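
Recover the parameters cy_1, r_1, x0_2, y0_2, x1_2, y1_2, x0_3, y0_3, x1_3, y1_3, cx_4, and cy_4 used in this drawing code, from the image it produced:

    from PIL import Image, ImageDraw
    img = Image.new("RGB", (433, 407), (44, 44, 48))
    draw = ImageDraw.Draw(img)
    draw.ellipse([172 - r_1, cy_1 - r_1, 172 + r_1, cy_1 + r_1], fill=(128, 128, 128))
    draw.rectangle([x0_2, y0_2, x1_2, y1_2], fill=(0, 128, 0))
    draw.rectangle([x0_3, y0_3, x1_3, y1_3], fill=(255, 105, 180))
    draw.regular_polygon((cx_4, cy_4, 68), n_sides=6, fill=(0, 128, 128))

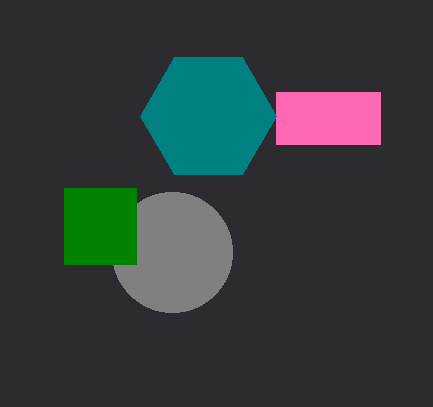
cy_1 = 252; r_1 = 60; x0_2 = 64; y0_2 = 188; x1_2 = 136; y1_2 = 264; x0_3 = 276; y0_3 = 92; x1_3 = 380; y1_3 = 144; cx_4 = 208; cy_4 = 116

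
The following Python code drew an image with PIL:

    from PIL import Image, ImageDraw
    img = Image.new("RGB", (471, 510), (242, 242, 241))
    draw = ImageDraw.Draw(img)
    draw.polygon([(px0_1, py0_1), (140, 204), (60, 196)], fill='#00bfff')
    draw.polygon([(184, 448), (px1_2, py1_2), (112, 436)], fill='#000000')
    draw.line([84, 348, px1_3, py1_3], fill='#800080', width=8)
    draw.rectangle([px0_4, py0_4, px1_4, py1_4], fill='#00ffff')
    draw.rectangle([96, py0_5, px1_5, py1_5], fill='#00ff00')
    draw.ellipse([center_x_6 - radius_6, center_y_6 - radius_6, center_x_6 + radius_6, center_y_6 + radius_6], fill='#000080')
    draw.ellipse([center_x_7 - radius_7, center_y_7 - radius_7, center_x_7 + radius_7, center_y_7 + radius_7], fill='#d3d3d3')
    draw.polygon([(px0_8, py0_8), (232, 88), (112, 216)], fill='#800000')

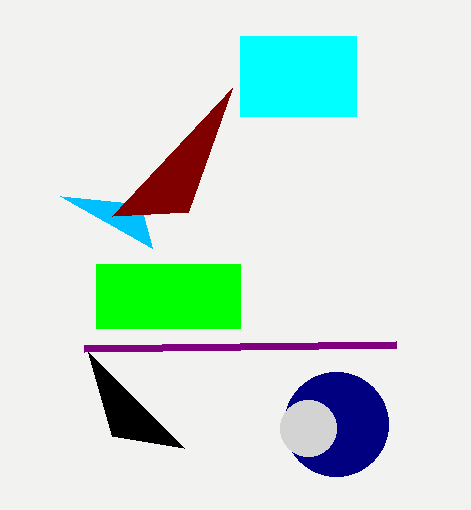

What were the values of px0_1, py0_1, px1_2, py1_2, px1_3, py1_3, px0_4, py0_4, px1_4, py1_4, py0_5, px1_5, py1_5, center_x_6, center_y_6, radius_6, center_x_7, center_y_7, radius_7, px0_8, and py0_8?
px0_1 = 152; py0_1 = 248; px1_2 = 88; py1_2 = 352; px1_3 = 396; py1_3 = 344; px0_4 = 240; py0_4 = 36; px1_4 = 356; py1_4 = 116; py0_5 = 264; px1_5 = 240; py1_5 = 328; center_x_6 = 336; center_y_6 = 424; radius_6 = 52; center_x_7 = 308; center_y_7 = 428; radius_7 = 28; px0_8 = 188; py0_8 = 212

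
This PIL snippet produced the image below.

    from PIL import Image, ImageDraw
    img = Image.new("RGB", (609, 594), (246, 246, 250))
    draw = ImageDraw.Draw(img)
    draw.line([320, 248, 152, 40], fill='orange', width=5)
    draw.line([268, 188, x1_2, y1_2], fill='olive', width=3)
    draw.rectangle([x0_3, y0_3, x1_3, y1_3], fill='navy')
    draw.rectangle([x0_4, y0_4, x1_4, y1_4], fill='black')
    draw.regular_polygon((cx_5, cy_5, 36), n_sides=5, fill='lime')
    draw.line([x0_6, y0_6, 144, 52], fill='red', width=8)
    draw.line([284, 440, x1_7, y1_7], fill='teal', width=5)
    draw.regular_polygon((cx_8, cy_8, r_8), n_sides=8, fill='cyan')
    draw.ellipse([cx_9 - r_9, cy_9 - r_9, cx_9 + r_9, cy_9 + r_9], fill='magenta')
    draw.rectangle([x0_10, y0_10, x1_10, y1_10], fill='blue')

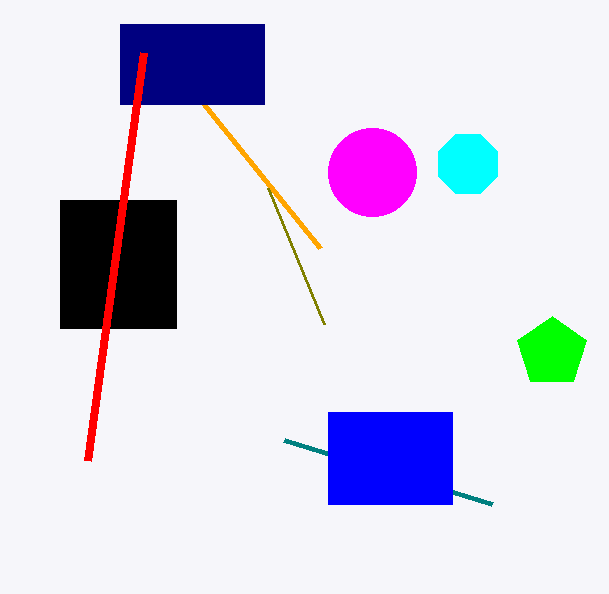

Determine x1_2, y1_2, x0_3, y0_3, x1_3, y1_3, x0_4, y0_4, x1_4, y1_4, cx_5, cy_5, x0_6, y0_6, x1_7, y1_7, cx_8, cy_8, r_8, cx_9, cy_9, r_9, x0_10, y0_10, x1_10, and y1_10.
x1_2 = 324, y1_2 = 324, x0_3 = 120, y0_3 = 24, x1_3 = 264, y1_3 = 104, x0_4 = 60, y0_4 = 200, x1_4 = 176, y1_4 = 328, cx_5 = 552, cy_5 = 352, x0_6 = 88, y0_6 = 460, x1_7 = 492, y1_7 = 504, cx_8 = 468, cy_8 = 164, r_8 = 32, cx_9 = 372, cy_9 = 172, r_9 = 44, x0_10 = 328, y0_10 = 412, x1_10 = 452, y1_10 = 504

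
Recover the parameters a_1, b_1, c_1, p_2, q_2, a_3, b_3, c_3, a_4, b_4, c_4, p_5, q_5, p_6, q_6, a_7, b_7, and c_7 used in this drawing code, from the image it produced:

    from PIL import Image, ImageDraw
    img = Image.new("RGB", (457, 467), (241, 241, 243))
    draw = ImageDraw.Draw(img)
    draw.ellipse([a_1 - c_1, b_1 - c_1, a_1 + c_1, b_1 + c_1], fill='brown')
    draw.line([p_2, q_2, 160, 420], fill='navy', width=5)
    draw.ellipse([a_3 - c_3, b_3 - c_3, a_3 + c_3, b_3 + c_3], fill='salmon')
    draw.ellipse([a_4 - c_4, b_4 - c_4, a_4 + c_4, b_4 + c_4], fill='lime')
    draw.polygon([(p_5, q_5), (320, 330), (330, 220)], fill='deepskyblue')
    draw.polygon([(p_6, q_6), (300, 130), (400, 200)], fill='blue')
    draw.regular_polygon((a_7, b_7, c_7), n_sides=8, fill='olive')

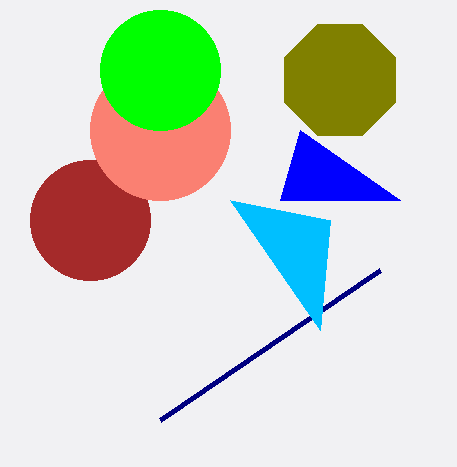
a_1 = 90, b_1 = 220, c_1 = 60, p_2 = 380, q_2 = 270, a_3 = 160, b_3 = 130, c_3 = 70, a_4 = 160, b_4 = 70, c_4 = 60, p_5 = 230, q_5 = 200, p_6 = 280, q_6 = 200, a_7 = 340, b_7 = 80, c_7 = 60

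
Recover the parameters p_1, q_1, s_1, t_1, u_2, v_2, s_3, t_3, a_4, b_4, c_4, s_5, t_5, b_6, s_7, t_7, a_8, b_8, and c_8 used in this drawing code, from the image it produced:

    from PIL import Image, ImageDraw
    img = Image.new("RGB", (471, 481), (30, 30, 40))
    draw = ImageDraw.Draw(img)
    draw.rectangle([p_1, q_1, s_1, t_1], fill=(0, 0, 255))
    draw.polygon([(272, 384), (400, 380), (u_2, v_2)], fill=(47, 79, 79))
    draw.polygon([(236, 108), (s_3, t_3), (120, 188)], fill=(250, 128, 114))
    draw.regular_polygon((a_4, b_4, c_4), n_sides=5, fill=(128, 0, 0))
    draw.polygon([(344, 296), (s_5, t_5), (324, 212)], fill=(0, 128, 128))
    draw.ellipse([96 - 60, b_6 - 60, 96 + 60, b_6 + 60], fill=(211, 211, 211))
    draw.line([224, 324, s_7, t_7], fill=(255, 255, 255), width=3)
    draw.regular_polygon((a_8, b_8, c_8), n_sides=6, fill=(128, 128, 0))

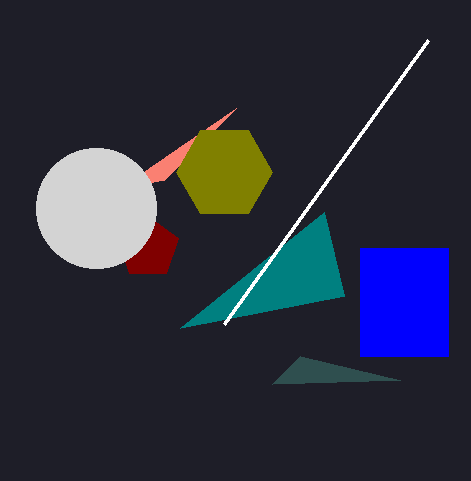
p_1 = 360, q_1 = 248, s_1 = 448, t_1 = 356, u_2 = 300, v_2 = 356, s_3 = 164, t_3 = 180, a_4 = 148, b_4 = 248, c_4 = 32, s_5 = 180, t_5 = 328, b_6 = 208, s_7 = 428, t_7 = 40, a_8 = 224, b_8 = 172, c_8 = 48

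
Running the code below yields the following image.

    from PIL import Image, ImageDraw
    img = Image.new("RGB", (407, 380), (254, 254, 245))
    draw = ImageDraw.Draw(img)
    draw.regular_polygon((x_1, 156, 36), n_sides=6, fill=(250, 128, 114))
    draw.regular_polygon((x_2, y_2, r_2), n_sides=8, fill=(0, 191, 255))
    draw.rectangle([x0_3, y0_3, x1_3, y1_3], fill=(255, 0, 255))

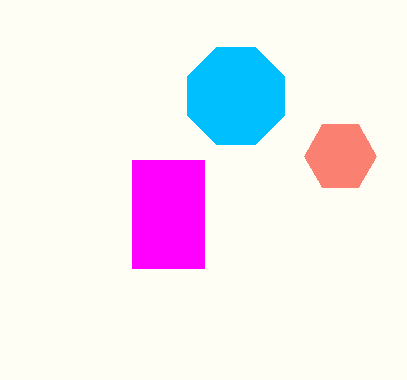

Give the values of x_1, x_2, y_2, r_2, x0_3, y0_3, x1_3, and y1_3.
x_1 = 340, x_2 = 236, y_2 = 96, r_2 = 52, x0_3 = 132, y0_3 = 160, x1_3 = 204, y1_3 = 268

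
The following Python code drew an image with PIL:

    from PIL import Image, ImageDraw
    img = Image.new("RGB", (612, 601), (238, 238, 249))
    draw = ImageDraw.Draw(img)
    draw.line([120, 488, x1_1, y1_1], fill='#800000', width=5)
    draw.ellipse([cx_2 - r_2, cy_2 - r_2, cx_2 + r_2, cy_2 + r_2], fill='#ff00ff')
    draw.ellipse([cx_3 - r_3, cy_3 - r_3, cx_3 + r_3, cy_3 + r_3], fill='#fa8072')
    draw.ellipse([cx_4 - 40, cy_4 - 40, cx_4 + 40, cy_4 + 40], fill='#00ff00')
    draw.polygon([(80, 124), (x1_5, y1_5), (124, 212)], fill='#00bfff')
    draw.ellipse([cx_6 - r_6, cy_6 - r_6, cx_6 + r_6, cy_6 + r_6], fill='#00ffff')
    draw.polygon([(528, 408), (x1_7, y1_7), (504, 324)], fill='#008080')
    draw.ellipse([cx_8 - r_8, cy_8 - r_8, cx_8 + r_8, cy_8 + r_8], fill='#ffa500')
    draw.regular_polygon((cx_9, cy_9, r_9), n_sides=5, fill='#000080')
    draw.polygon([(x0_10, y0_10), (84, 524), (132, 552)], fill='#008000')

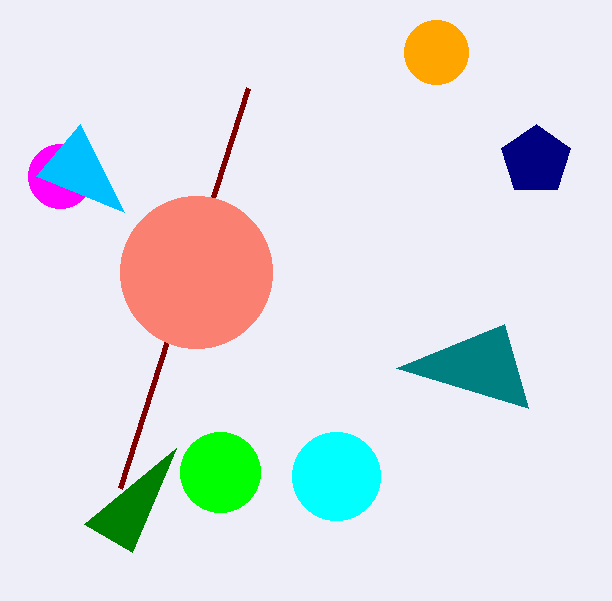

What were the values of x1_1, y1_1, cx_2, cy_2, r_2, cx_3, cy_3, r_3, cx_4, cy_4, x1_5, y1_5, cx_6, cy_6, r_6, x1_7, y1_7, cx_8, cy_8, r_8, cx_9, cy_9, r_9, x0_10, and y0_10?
x1_1 = 248
y1_1 = 88
cx_2 = 60
cy_2 = 176
r_2 = 32
cx_3 = 196
cy_3 = 272
r_3 = 76
cx_4 = 220
cy_4 = 472
x1_5 = 36
y1_5 = 176
cx_6 = 336
cy_6 = 476
r_6 = 44
x1_7 = 396
y1_7 = 368
cx_8 = 436
cy_8 = 52
r_8 = 32
cx_9 = 536
cy_9 = 160
r_9 = 36
x0_10 = 176
y0_10 = 448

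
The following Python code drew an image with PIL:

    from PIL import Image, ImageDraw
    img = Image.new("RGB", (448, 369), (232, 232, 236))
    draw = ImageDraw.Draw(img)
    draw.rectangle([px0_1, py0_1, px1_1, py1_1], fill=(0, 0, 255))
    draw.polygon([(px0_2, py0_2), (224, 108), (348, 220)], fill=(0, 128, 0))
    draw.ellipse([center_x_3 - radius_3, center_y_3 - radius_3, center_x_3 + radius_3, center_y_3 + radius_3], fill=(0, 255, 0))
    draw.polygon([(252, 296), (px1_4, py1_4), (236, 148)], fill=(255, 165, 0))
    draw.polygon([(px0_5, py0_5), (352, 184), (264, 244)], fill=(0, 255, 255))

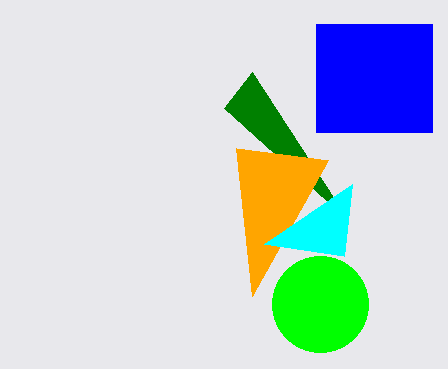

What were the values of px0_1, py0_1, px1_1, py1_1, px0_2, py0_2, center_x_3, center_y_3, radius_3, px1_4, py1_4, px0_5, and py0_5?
px0_1 = 316
py0_1 = 24
px1_1 = 432
py1_1 = 132
px0_2 = 252
py0_2 = 72
center_x_3 = 320
center_y_3 = 304
radius_3 = 48
px1_4 = 328
py1_4 = 160
px0_5 = 344
py0_5 = 256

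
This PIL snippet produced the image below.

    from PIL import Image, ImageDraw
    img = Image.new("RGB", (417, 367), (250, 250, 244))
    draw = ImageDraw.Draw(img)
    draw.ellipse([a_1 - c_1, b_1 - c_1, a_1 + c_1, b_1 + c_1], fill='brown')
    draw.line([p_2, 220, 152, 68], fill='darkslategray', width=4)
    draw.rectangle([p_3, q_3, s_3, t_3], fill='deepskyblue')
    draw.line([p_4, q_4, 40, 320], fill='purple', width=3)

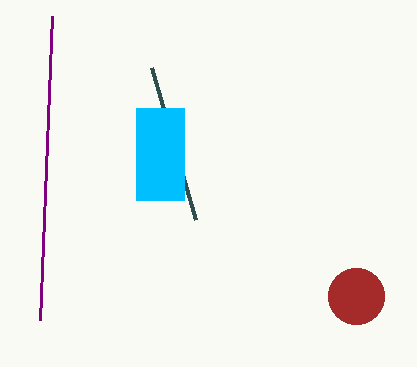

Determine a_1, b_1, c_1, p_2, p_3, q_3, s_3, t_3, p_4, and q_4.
a_1 = 356
b_1 = 296
c_1 = 28
p_2 = 196
p_3 = 136
q_3 = 108
s_3 = 184
t_3 = 200
p_4 = 52
q_4 = 16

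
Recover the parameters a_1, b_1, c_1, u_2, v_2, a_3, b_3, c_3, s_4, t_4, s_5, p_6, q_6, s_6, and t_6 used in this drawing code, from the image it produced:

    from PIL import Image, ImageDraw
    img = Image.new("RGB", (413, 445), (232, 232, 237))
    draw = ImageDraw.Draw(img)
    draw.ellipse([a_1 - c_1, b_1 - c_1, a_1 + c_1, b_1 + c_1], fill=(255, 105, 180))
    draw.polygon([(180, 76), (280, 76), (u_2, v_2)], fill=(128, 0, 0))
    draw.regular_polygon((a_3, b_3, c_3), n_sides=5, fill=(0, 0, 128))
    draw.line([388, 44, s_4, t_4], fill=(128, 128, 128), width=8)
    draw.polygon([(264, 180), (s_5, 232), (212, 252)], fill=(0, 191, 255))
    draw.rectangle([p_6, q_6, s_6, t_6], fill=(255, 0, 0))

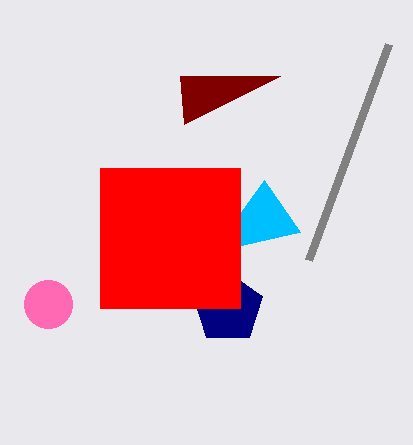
a_1 = 48; b_1 = 304; c_1 = 24; u_2 = 184; v_2 = 124; a_3 = 228; b_3 = 308; c_3 = 36; s_4 = 308; t_4 = 260; s_5 = 300; p_6 = 100; q_6 = 168; s_6 = 240; t_6 = 308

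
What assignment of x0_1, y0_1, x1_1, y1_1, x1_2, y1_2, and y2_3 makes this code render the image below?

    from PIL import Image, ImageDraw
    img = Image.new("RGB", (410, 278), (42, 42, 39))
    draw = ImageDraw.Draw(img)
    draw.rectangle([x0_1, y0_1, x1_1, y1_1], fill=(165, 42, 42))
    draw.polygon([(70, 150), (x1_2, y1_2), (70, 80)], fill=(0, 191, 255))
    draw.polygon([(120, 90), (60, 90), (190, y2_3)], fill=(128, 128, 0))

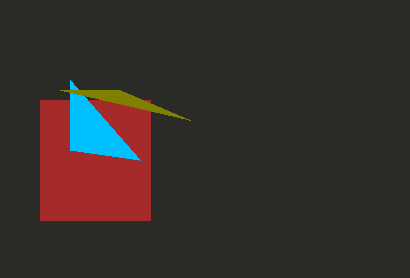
x0_1 = 40
y0_1 = 100
x1_1 = 150
y1_1 = 220
x1_2 = 140
y1_2 = 160
y2_3 = 120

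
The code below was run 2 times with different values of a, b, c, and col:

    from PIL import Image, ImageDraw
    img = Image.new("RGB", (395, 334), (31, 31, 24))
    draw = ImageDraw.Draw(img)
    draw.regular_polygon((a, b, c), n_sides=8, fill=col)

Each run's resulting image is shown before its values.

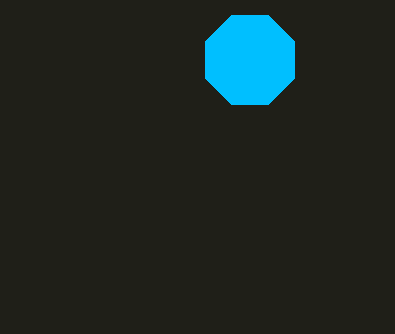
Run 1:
a = 250
b = 60
c = 48
col = 'deepskyblue'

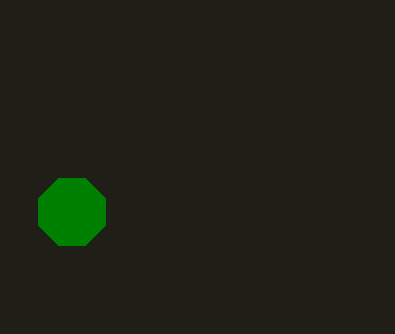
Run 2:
a = 72, b = 212, c = 36, col = 'green'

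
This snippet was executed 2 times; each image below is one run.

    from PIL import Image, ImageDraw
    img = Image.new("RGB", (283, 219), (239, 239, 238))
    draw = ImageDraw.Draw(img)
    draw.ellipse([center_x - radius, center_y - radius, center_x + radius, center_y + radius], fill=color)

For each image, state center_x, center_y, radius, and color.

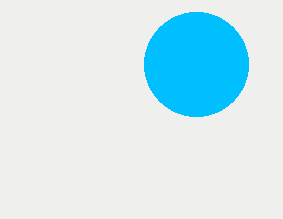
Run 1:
center_x = 196
center_y = 64
radius = 52
color = 'deepskyblue'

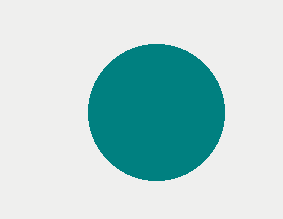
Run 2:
center_x = 156
center_y = 112
radius = 68
color = 'teal'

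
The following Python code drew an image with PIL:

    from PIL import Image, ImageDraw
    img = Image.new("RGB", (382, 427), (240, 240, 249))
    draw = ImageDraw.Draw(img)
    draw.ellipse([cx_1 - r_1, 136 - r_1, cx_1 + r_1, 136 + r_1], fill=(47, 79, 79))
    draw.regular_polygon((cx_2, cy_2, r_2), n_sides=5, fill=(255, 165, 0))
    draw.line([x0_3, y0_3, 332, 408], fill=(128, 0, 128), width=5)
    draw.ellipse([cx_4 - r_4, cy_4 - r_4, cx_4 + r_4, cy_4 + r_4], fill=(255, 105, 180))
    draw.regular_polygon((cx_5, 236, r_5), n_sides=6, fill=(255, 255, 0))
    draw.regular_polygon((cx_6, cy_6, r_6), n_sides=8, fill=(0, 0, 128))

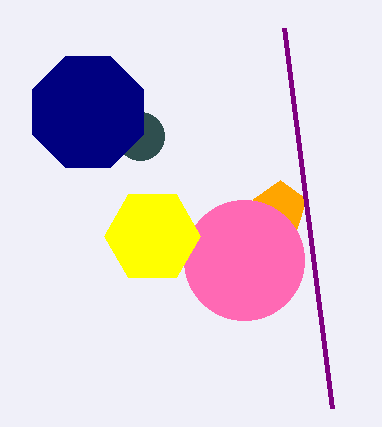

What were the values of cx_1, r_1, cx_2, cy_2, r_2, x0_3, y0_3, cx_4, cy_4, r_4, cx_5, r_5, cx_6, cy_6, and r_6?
cx_1 = 140
r_1 = 24
cx_2 = 280
cy_2 = 208
r_2 = 28
x0_3 = 284
y0_3 = 28
cx_4 = 244
cy_4 = 260
r_4 = 60
cx_5 = 152
r_5 = 48
cx_6 = 88
cy_6 = 112
r_6 = 60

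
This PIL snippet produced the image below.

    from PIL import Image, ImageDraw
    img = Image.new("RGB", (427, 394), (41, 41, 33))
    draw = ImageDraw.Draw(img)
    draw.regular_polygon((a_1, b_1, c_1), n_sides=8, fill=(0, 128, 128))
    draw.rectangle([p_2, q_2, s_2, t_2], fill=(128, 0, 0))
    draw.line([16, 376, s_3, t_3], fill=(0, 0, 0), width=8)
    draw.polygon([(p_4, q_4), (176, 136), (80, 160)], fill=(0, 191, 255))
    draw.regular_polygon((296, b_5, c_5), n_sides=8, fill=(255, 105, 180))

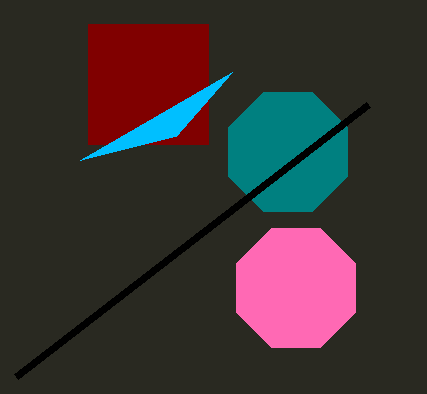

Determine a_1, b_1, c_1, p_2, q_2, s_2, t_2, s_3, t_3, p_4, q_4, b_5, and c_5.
a_1 = 288; b_1 = 152; c_1 = 64; p_2 = 88; q_2 = 24; s_2 = 208; t_2 = 144; s_3 = 368; t_3 = 104; p_4 = 232; q_4 = 72; b_5 = 288; c_5 = 64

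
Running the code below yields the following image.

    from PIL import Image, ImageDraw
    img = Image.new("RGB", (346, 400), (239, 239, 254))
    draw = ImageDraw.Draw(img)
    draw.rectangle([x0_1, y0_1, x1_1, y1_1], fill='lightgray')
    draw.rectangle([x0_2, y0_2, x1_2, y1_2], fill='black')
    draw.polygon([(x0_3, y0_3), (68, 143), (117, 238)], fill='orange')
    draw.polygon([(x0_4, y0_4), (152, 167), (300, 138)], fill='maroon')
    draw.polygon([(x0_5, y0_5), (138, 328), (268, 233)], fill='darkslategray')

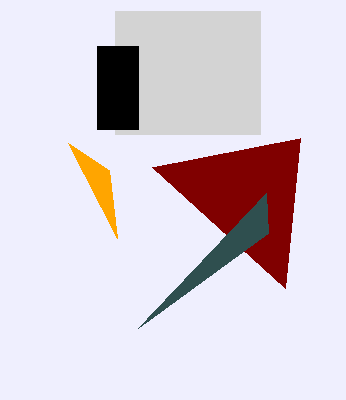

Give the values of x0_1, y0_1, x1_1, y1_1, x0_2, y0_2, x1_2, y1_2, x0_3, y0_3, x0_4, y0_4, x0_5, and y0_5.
x0_1 = 115
y0_1 = 11
x1_1 = 260
y1_1 = 134
x0_2 = 97
y0_2 = 46
x1_2 = 138
y1_2 = 129
x0_3 = 109
y0_3 = 170
x0_4 = 285
y0_4 = 288
x0_5 = 266
y0_5 = 193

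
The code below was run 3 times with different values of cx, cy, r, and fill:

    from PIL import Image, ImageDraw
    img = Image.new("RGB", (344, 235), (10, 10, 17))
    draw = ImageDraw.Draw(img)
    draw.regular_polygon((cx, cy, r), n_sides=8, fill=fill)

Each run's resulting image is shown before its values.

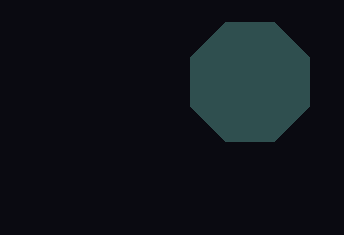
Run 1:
cx = 250
cy = 82
r = 64
fill = 'darkslategray'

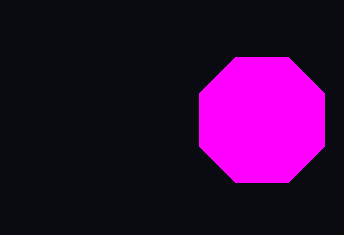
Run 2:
cx = 262, cy = 120, r = 68, fill = 'magenta'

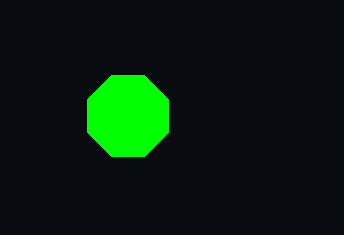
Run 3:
cx = 128, cy = 116, r = 44, fill = 'lime'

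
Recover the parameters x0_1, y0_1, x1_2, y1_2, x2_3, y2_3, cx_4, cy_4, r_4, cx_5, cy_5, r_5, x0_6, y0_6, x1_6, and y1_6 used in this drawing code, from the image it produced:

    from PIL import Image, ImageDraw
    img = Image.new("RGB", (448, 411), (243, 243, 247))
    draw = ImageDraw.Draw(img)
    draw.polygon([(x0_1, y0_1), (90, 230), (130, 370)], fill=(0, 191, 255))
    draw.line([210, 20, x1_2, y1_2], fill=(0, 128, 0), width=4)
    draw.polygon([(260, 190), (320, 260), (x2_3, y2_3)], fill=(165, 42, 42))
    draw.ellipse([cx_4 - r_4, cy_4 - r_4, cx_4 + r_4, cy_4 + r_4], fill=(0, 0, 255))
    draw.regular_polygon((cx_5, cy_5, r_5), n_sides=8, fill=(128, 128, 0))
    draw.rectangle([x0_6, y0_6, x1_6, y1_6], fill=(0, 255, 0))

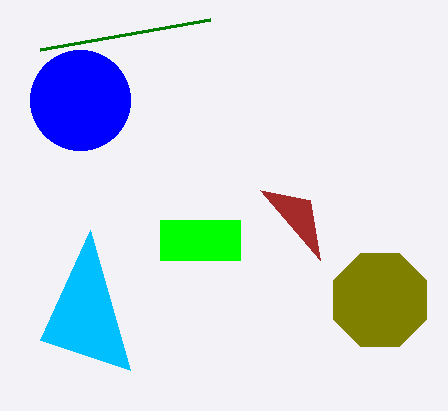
x0_1 = 40; y0_1 = 340; x1_2 = 40; y1_2 = 50; x2_3 = 310; y2_3 = 200; cx_4 = 80; cy_4 = 100; r_4 = 50; cx_5 = 380; cy_5 = 300; r_5 = 50; x0_6 = 160; y0_6 = 220; x1_6 = 240; y1_6 = 260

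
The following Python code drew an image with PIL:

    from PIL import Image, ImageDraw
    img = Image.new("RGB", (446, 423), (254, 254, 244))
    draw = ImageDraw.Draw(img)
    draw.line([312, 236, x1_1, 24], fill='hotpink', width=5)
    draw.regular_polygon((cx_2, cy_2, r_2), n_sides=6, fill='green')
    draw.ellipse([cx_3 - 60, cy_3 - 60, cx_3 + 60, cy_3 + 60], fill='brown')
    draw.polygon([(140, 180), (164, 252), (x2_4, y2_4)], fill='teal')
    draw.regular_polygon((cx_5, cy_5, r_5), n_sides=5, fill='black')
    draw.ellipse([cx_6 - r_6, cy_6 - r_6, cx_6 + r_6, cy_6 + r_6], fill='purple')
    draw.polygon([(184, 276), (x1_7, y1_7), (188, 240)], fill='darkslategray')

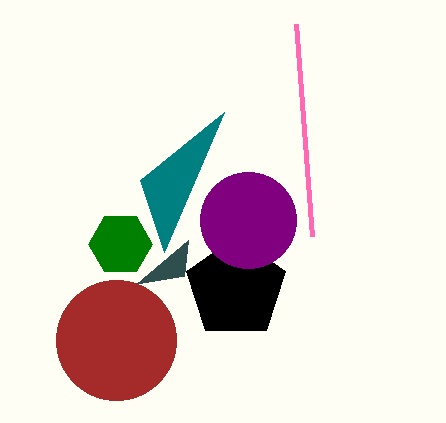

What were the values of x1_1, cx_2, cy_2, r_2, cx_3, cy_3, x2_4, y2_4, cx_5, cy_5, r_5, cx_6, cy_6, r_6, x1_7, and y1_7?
x1_1 = 296; cx_2 = 120; cy_2 = 244; r_2 = 32; cx_3 = 116; cy_3 = 340; x2_4 = 224; y2_4 = 112; cx_5 = 236; cy_5 = 288; r_5 = 52; cx_6 = 248; cy_6 = 220; r_6 = 48; x1_7 = 136; y1_7 = 284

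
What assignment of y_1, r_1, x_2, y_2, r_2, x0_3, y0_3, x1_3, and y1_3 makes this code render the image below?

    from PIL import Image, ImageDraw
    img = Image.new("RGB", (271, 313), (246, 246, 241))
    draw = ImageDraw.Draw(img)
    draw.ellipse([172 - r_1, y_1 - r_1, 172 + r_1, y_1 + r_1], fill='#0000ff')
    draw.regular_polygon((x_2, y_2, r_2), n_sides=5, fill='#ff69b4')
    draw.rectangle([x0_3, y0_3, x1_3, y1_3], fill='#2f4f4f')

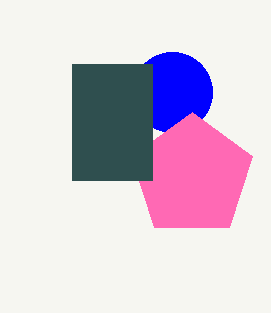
y_1 = 92
r_1 = 40
x_2 = 192
y_2 = 176
r_2 = 64
x0_3 = 72
y0_3 = 64
x1_3 = 152
y1_3 = 180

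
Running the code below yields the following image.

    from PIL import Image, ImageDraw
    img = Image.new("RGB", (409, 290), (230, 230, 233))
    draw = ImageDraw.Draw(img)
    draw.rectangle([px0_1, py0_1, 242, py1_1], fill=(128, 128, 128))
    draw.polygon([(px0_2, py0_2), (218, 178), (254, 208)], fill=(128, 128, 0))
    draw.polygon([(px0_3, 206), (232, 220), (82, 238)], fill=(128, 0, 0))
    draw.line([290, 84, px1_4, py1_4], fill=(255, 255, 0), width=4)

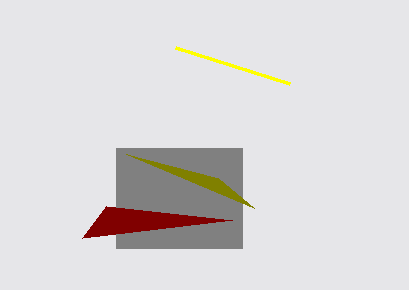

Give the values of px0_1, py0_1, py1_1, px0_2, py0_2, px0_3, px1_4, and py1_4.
px0_1 = 116; py0_1 = 148; py1_1 = 248; px0_2 = 126; py0_2 = 154; px0_3 = 106; px1_4 = 176; py1_4 = 48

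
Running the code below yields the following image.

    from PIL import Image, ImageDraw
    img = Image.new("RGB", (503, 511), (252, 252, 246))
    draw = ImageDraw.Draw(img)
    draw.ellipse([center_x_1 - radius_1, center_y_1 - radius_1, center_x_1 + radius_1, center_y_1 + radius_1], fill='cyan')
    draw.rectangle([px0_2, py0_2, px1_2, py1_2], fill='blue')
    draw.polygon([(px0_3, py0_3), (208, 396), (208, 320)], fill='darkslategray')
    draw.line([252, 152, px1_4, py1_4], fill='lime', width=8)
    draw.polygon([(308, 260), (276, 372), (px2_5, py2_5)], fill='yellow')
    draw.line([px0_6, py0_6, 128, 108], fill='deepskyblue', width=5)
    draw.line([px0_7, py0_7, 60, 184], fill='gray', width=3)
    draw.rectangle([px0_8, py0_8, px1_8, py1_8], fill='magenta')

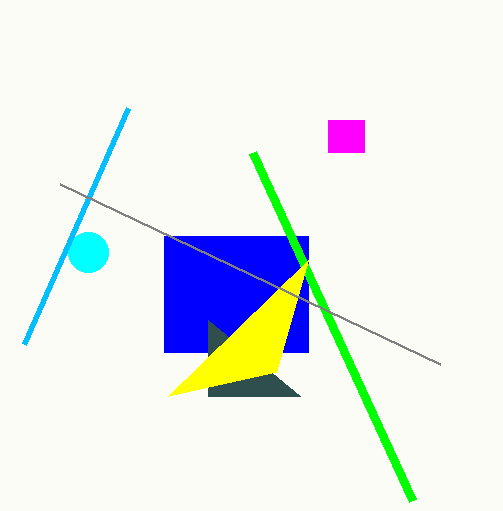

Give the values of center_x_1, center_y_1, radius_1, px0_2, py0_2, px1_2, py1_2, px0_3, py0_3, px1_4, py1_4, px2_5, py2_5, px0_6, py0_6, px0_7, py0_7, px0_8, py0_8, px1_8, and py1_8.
center_x_1 = 88
center_y_1 = 252
radius_1 = 20
px0_2 = 164
py0_2 = 236
px1_2 = 308
py1_2 = 352
px0_3 = 300
py0_3 = 396
px1_4 = 412
py1_4 = 500
px2_5 = 168
py2_5 = 396
px0_6 = 24
py0_6 = 344
px0_7 = 440
py0_7 = 364
px0_8 = 328
py0_8 = 120
px1_8 = 364
py1_8 = 152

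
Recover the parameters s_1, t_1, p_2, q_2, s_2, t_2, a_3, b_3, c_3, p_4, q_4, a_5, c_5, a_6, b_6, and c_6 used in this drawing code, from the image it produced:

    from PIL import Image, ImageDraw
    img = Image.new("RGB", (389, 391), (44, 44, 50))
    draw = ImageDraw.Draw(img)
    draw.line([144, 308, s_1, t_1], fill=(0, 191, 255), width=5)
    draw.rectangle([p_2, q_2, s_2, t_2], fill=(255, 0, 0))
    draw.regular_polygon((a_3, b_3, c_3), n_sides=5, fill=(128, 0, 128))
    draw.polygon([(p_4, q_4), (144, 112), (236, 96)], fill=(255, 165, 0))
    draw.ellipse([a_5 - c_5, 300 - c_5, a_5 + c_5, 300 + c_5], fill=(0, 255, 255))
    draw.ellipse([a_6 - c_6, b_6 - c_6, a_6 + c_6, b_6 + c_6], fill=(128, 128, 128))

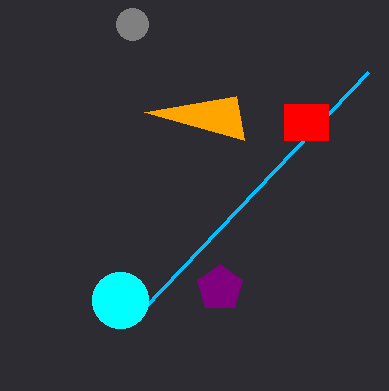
s_1 = 368; t_1 = 72; p_2 = 284; q_2 = 104; s_2 = 328; t_2 = 140; a_3 = 220; b_3 = 288; c_3 = 24; p_4 = 244; q_4 = 140; a_5 = 120; c_5 = 28; a_6 = 132; b_6 = 24; c_6 = 16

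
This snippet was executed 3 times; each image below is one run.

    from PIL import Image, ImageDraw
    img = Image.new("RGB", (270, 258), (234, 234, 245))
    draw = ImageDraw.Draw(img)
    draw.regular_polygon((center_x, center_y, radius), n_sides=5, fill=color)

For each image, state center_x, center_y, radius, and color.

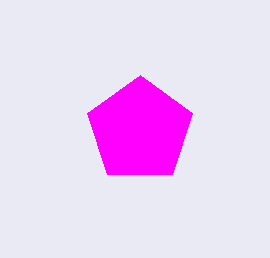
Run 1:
center_x = 140
center_y = 130
radius = 55
color = 'magenta'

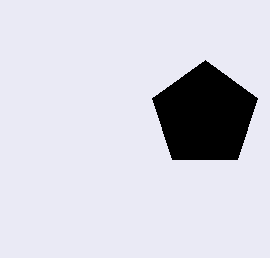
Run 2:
center_x = 205
center_y = 115
radius = 55
color = 'black'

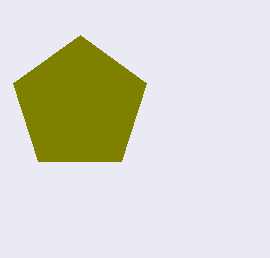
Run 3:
center_x = 80; center_y = 105; radius = 70; color = 'olive'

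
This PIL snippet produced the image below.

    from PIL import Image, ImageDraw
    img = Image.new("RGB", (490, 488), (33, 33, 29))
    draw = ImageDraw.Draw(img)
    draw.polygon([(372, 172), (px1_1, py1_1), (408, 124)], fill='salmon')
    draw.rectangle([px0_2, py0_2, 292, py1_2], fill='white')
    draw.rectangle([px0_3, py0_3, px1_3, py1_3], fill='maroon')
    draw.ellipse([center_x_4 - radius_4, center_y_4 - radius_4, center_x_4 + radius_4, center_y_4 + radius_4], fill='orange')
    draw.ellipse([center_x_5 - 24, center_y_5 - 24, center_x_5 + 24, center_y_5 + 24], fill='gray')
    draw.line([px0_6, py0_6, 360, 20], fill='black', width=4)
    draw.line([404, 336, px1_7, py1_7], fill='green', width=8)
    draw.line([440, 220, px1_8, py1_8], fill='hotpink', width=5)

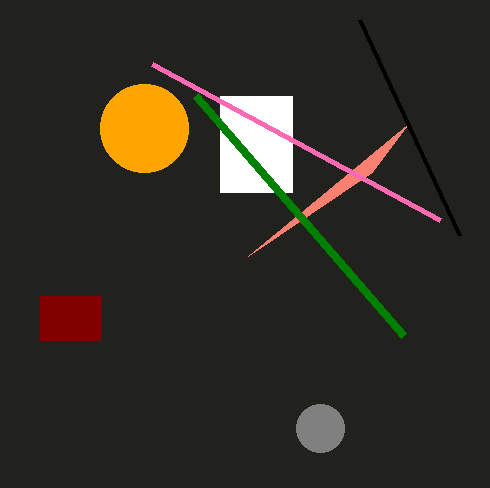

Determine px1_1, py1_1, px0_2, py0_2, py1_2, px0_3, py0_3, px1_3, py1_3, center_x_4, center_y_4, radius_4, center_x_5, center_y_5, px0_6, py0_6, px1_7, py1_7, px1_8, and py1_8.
px1_1 = 248, py1_1 = 256, px0_2 = 220, py0_2 = 96, py1_2 = 192, px0_3 = 40, py0_3 = 296, px1_3 = 100, py1_3 = 340, center_x_4 = 144, center_y_4 = 128, radius_4 = 44, center_x_5 = 320, center_y_5 = 428, px0_6 = 460, py0_6 = 236, px1_7 = 196, py1_7 = 96, px1_8 = 152, py1_8 = 64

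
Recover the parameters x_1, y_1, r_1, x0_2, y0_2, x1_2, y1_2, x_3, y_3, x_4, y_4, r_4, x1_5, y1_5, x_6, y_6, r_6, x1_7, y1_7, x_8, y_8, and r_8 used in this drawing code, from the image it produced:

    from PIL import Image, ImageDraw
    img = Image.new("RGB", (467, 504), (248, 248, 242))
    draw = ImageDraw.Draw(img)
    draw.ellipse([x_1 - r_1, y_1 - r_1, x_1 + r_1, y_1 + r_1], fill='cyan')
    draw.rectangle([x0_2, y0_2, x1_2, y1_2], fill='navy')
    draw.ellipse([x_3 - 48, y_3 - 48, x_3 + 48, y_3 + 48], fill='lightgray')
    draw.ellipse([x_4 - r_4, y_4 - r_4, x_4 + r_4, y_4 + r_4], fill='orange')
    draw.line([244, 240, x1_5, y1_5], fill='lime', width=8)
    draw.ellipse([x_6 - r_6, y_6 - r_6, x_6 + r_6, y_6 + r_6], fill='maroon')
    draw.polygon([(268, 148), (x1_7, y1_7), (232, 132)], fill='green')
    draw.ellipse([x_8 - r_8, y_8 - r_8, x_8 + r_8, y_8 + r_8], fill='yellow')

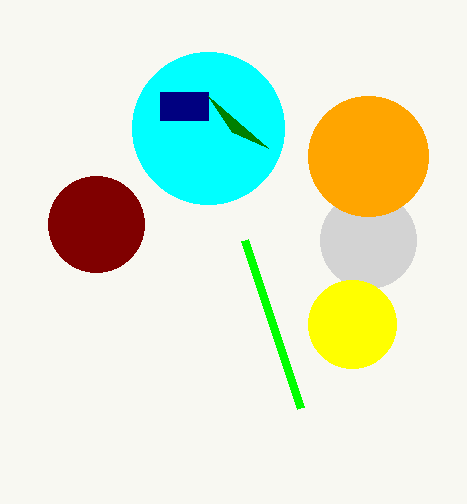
x_1 = 208; y_1 = 128; r_1 = 76; x0_2 = 160; y0_2 = 92; x1_2 = 208; y1_2 = 120; x_3 = 368; y_3 = 240; x_4 = 368; y_4 = 156; r_4 = 60; x1_5 = 300; y1_5 = 408; x_6 = 96; y_6 = 224; r_6 = 48; x1_7 = 208; y1_7 = 96; x_8 = 352; y_8 = 324; r_8 = 44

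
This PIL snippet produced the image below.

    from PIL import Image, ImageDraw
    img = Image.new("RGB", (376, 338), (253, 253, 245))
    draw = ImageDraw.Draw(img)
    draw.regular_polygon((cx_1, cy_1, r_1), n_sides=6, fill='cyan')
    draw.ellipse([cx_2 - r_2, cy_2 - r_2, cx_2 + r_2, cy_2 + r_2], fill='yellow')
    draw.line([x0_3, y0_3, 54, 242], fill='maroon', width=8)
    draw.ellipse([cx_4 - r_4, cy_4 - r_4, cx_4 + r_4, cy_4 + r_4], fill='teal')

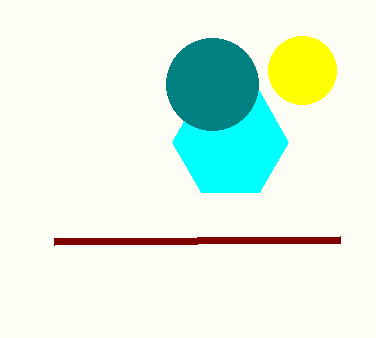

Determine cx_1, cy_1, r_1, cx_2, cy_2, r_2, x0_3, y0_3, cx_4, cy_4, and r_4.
cx_1 = 230; cy_1 = 142; r_1 = 58; cx_2 = 302; cy_2 = 70; r_2 = 34; x0_3 = 340; y0_3 = 240; cx_4 = 212; cy_4 = 84; r_4 = 46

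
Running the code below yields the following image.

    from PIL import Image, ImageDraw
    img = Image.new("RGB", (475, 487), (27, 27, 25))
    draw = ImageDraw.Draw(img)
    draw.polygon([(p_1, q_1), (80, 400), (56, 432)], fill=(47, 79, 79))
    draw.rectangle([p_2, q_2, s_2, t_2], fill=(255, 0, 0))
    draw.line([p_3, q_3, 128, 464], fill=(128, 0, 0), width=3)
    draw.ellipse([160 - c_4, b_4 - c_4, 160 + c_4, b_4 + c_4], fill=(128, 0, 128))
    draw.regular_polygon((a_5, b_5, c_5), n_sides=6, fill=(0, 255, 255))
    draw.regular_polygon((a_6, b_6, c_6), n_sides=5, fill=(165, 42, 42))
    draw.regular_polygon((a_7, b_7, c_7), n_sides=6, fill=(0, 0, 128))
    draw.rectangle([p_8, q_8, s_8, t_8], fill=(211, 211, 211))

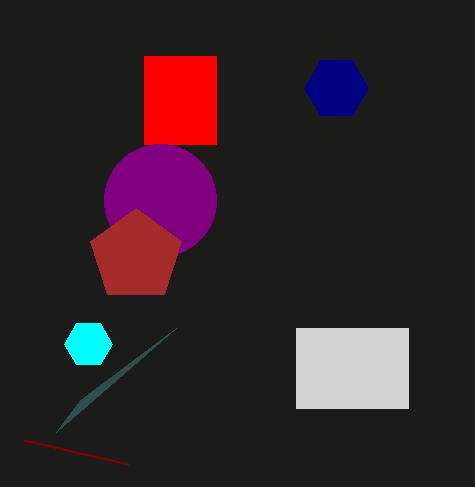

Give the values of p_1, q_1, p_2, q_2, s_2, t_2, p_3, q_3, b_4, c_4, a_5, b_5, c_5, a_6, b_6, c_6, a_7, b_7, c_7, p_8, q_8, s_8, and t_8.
p_1 = 176
q_1 = 328
p_2 = 144
q_2 = 56
s_2 = 216
t_2 = 144
p_3 = 24
q_3 = 440
b_4 = 200
c_4 = 56
a_5 = 88
b_5 = 344
c_5 = 24
a_6 = 136
b_6 = 256
c_6 = 48
a_7 = 336
b_7 = 88
c_7 = 32
p_8 = 296
q_8 = 328
s_8 = 408
t_8 = 408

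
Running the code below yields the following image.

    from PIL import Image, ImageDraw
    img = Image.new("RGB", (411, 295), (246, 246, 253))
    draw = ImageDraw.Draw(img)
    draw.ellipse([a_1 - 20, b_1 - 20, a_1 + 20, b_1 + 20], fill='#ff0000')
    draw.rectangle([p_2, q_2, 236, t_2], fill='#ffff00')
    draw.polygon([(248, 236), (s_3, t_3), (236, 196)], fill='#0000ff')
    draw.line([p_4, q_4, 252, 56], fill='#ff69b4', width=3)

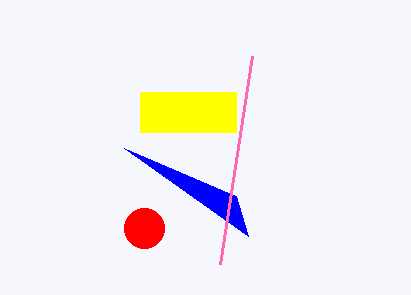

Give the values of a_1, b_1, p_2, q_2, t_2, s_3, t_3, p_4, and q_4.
a_1 = 144, b_1 = 228, p_2 = 140, q_2 = 92, t_2 = 132, s_3 = 124, t_3 = 148, p_4 = 220, q_4 = 264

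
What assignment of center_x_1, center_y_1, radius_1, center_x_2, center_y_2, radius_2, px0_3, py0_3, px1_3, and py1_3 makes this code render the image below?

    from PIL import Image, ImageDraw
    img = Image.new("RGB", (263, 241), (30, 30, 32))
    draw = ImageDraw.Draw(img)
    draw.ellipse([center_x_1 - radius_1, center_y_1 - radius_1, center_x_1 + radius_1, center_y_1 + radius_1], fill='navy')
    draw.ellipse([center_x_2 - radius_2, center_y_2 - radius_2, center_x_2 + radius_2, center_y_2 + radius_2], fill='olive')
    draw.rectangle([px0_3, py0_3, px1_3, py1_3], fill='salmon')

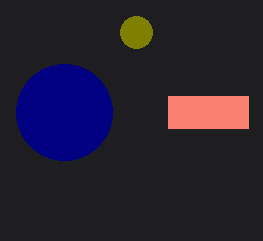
center_x_1 = 64
center_y_1 = 112
radius_1 = 48
center_x_2 = 136
center_y_2 = 32
radius_2 = 16
px0_3 = 168
py0_3 = 96
px1_3 = 248
py1_3 = 128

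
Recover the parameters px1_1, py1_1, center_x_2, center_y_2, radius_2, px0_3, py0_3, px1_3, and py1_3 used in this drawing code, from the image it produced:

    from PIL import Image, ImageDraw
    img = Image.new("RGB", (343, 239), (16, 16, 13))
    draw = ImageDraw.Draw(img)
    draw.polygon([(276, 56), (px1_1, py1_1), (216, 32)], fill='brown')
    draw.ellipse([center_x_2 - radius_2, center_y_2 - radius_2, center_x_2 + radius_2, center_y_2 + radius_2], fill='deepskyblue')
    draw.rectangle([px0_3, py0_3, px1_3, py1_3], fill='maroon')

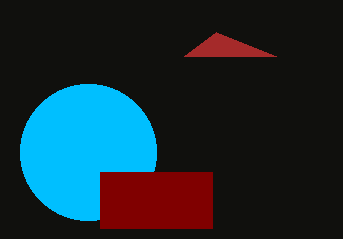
px1_1 = 184
py1_1 = 56
center_x_2 = 88
center_y_2 = 152
radius_2 = 68
px0_3 = 100
py0_3 = 172
px1_3 = 212
py1_3 = 228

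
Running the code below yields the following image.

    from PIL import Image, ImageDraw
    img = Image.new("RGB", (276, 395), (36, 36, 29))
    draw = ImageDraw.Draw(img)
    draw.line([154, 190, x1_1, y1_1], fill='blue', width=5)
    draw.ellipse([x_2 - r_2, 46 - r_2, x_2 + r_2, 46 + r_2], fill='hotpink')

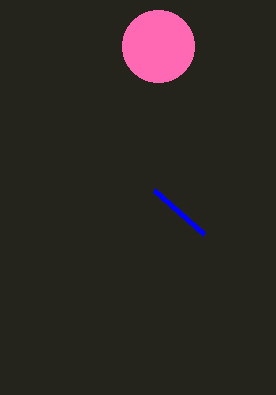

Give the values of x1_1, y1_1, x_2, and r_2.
x1_1 = 204, y1_1 = 234, x_2 = 158, r_2 = 36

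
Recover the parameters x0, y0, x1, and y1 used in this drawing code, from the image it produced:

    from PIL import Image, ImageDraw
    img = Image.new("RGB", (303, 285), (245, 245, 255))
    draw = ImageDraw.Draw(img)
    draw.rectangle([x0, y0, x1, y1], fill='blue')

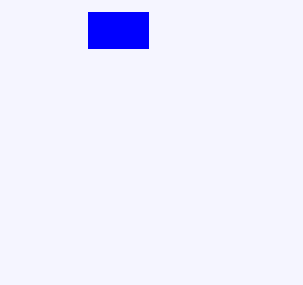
x0 = 88, y0 = 12, x1 = 148, y1 = 48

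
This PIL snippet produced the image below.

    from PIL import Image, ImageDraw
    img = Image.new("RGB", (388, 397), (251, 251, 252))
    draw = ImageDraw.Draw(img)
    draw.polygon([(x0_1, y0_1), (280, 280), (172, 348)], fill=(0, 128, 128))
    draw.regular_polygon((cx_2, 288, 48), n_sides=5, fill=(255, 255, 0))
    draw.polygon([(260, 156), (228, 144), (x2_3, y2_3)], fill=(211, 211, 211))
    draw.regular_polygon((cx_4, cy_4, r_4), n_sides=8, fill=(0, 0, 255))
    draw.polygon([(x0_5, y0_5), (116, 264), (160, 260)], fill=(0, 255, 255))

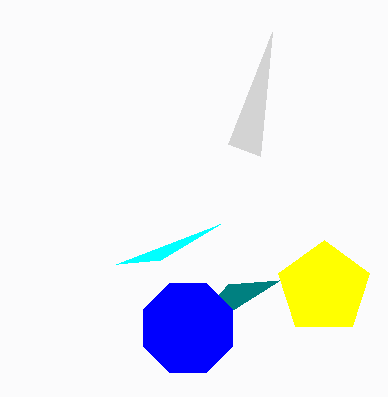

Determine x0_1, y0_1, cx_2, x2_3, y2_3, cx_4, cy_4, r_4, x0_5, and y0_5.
x0_1 = 228; y0_1 = 284; cx_2 = 324; x2_3 = 272; y2_3 = 32; cx_4 = 188; cy_4 = 328; r_4 = 48; x0_5 = 220; y0_5 = 224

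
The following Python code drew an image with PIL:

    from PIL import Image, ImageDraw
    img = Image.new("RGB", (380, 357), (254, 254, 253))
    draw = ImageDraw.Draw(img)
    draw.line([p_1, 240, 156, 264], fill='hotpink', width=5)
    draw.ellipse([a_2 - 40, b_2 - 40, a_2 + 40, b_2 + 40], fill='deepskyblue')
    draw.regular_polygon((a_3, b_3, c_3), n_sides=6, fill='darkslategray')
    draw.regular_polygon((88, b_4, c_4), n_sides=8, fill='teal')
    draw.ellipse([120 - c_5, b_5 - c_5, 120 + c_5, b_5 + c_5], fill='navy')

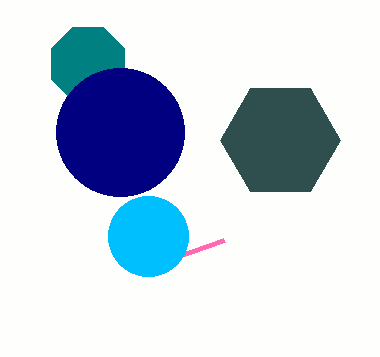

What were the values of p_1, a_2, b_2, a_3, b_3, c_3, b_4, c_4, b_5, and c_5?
p_1 = 224; a_2 = 148; b_2 = 236; a_3 = 280; b_3 = 140; c_3 = 60; b_4 = 64; c_4 = 40; b_5 = 132; c_5 = 64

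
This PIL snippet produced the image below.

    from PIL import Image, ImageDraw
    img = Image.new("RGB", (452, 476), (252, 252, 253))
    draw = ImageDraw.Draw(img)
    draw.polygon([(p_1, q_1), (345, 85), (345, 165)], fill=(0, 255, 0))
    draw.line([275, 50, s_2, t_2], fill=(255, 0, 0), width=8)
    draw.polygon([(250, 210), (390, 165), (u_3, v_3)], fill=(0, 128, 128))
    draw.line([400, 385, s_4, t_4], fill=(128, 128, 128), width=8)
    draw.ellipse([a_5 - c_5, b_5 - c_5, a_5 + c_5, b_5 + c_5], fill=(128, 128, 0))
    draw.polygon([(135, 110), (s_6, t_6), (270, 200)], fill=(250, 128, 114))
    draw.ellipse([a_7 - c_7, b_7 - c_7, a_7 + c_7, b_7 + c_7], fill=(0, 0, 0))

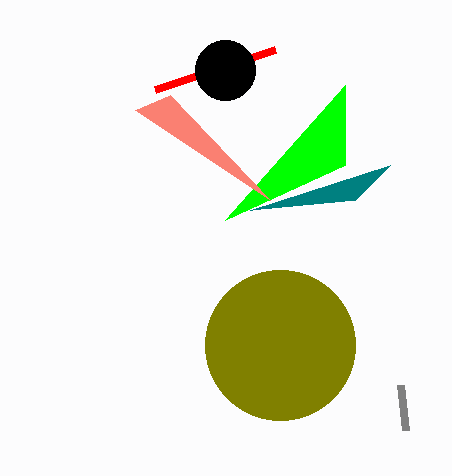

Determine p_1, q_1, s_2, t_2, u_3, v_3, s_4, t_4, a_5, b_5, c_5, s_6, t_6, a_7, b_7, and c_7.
p_1 = 225
q_1 = 220
s_2 = 155
t_2 = 90
u_3 = 355
v_3 = 200
s_4 = 405
t_4 = 430
a_5 = 280
b_5 = 345
c_5 = 75
s_6 = 170
t_6 = 95
a_7 = 225
b_7 = 70
c_7 = 30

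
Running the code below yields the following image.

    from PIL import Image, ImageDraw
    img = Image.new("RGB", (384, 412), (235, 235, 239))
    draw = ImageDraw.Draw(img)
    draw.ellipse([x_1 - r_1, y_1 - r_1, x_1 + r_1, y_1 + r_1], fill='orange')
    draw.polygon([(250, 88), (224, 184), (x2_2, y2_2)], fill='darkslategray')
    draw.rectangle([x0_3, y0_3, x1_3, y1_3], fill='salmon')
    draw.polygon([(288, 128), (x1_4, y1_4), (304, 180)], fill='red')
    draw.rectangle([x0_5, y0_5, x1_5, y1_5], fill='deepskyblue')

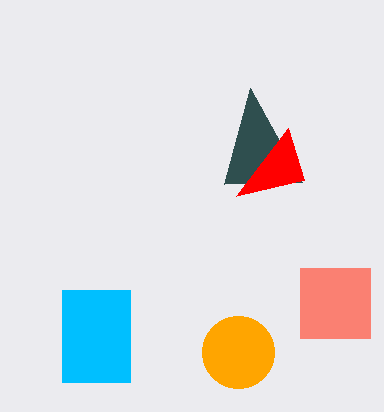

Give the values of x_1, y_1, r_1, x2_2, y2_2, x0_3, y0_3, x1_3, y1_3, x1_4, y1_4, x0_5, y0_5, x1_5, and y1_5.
x_1 = 238
y_1 = 352
r_1 = 36
x2_2 = 302
y2_2 = 182
x0_3 = 300
y0_3 = 268
x1_3 = 370
y1_3 = 338
x1_4 = 236
y1_4 = 196
x0_5 = 62
y0_5 = 290
x1_5 = 130
y1_5 = 382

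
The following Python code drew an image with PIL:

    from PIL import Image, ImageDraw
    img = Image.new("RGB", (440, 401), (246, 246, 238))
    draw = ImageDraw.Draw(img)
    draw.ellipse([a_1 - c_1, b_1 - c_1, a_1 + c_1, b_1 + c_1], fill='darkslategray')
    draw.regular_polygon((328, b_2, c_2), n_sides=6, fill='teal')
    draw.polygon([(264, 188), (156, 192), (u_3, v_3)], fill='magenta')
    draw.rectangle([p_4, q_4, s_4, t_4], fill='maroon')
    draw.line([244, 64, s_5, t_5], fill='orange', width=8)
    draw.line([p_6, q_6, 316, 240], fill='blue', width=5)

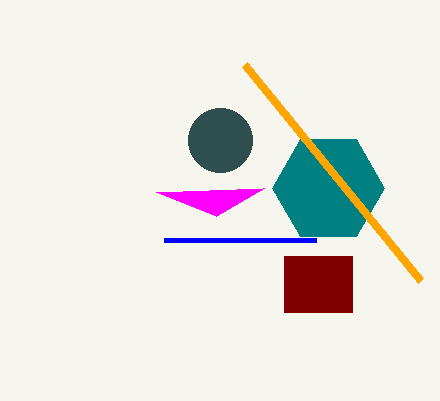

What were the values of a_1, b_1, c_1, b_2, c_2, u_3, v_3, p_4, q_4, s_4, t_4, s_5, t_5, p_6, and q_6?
a_1 = 220
b_1 = 140
c_1 = 32
b_2 = 188
c_2 = 56
u_3 = 216
v_3 = 216
p_4 = 284
q_4 = 256
s_4 = 352
t_4 = 312
s_5 = 420
t_5 = 280
p_6 = 164
q_6 = 240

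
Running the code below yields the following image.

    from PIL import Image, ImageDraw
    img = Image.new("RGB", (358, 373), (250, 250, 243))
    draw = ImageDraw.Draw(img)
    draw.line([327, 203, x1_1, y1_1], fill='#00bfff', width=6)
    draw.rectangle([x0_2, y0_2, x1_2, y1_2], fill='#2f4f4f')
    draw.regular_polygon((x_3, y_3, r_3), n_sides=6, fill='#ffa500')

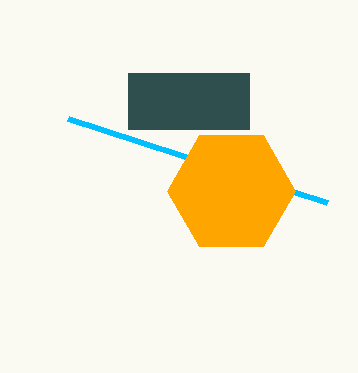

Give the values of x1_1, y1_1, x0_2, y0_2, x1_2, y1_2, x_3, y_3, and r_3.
x1_1 = 68; y1_1 = 119; x0_2 = 128; y0_2 = 73; x1_2 = 249; y1_2 = 129; x_3 = 231; y_3 = 191; r_3 = 64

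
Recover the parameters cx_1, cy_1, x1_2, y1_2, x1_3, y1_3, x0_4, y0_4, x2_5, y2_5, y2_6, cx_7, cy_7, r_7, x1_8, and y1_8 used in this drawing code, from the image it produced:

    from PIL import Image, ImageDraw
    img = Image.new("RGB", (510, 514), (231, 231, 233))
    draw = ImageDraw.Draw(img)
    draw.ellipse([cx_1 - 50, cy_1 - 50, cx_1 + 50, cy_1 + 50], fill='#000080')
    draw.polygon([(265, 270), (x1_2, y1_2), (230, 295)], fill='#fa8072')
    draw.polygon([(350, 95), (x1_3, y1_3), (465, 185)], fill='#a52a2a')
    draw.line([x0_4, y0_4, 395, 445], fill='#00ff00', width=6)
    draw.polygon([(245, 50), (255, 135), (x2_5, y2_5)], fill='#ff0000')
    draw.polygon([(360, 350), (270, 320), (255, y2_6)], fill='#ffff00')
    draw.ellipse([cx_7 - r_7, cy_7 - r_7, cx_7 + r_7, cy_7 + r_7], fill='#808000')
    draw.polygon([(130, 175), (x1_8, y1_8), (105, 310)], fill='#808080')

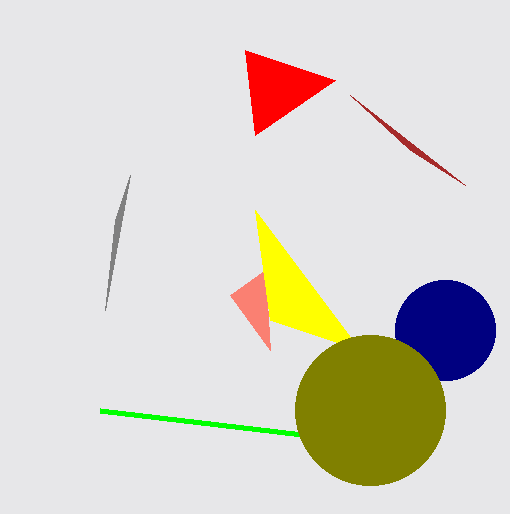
cx_1 = 445; cy_1 = 330; x1_2 = 270; y1_2 = 350; x1_3 = 410; y1_3 = 150; x0_4 = 100; y0_4 = 410; x2_5 = 335; y2_5 = 80; y2_6 = 210; cx_7 = 370; cy_7 = 410; r_7 = 75; x1_8 = 115; y1_8 = 220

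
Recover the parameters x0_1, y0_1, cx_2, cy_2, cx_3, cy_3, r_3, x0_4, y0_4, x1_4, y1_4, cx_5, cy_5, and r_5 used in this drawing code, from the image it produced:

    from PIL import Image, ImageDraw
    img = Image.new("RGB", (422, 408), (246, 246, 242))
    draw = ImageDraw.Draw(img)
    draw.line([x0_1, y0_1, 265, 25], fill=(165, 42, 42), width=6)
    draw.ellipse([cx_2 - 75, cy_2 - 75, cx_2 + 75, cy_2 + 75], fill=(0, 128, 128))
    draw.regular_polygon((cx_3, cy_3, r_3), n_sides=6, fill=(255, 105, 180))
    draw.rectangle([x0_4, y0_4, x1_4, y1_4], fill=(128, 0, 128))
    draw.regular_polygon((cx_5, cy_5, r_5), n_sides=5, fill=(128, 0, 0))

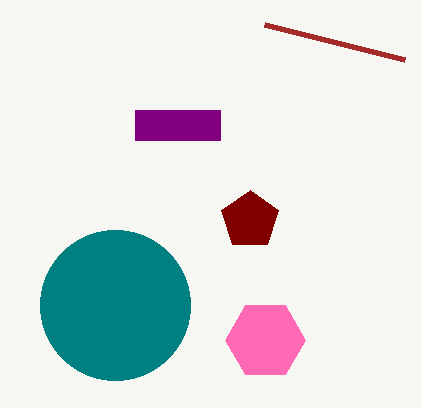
x0_1 = 405
y0_1 = 60
cx_2 = 115
cy_2 = 305
cx_3 = 265
cy_3 = 340
r_3 = 40
x0_4 = 135
y0_4 = 110
x1_4 = 220
y1_4 = 140
cx_5 = 250
cy_5 = 220
r_5 = 30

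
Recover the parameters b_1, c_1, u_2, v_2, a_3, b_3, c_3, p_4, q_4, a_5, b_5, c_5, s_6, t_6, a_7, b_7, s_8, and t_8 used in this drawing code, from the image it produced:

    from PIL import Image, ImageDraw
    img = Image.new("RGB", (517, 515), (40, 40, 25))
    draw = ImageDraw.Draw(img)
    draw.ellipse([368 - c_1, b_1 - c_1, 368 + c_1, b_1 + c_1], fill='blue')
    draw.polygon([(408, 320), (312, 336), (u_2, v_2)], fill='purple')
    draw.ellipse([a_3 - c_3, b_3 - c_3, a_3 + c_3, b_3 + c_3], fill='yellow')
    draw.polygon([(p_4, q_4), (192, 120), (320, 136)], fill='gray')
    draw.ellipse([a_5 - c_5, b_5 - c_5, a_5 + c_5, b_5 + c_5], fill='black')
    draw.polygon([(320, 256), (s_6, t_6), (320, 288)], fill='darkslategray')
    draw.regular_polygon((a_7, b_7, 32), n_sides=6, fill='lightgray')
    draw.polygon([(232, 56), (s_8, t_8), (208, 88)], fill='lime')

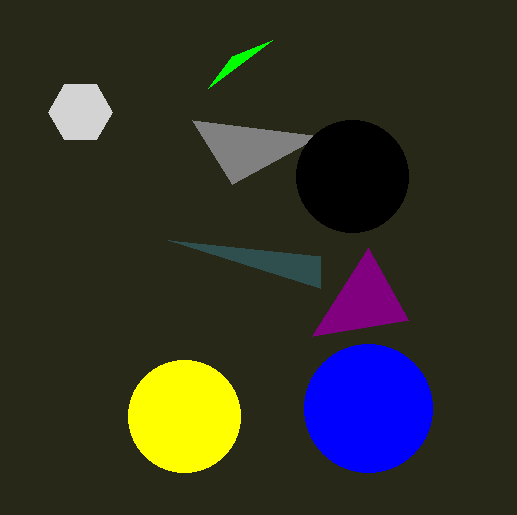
b_1 = 408
c_1 = 64
u_2 = 368
v_2 = 248
a_3 = 184
b_3 = 416
c_3 = 56
p_4 = 232
q_4 = 184
a_5 = 352
b_5 = 176
c_5 = 56
s_6 = 168
t_6 = 240
a_7 = 80
b_7 = 112
s_8 = 272
t_8 = 40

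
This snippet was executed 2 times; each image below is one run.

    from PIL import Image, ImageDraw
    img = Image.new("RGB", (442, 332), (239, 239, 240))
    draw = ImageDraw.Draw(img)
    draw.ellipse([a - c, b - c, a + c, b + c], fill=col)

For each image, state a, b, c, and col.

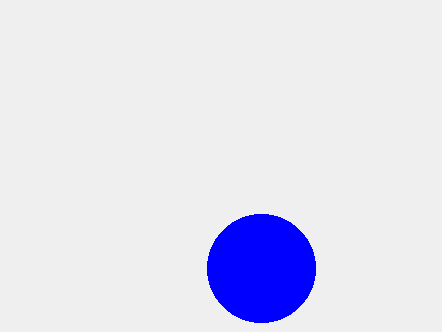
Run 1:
a = 261; b = 268; c = 54; col = 'blue'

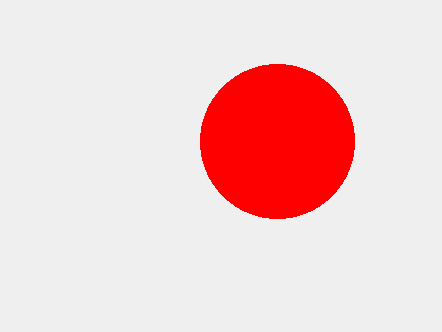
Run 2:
a = 277, b = 141, c = 77, col = 'red'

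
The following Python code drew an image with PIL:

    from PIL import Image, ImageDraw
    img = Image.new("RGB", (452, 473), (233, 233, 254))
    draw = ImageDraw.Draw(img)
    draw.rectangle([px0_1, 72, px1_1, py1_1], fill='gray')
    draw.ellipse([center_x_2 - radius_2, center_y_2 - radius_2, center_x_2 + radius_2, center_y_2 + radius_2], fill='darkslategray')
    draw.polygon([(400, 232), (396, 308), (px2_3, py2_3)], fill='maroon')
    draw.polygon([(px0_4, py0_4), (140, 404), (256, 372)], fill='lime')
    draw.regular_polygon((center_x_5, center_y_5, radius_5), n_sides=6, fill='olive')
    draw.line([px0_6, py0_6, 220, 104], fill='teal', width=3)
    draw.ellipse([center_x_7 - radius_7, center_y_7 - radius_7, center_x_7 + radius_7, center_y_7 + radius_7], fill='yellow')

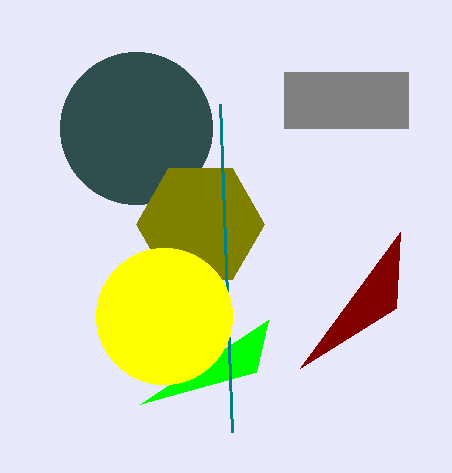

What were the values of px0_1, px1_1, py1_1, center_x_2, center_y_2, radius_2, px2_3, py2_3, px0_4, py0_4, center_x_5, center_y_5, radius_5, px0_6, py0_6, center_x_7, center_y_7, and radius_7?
px0_1 = 284; px1_1 = 408; py1_1 = 128; center_x_2 = 136; center_y_2 = 128; radius_2 = 76; px2_3 = 300; py2_3 = 368; px0_4 = 268; py0_4 = 320; center_x_5 = 200; center_y_5 = 224; radius_5 = 64; px0_6 = 232; py0_6 = 432; center_x_7 = 164; center_y_7 = 316; radius_7 = 68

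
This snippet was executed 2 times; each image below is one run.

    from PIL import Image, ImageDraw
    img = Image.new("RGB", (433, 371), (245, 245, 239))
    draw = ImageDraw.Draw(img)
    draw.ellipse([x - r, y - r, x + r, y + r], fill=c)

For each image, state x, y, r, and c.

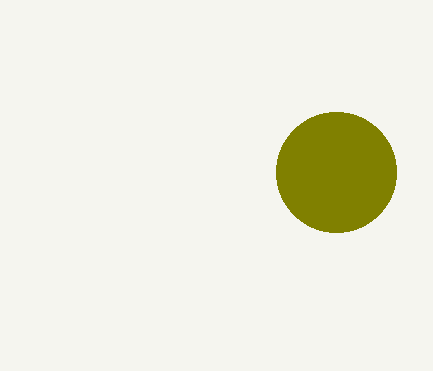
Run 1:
x = 336, y = 172, r = 60, c = 'olive'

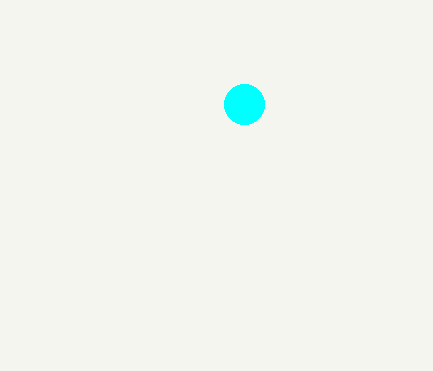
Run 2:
x = 244, y = 104, r = 20, c = 'cyan'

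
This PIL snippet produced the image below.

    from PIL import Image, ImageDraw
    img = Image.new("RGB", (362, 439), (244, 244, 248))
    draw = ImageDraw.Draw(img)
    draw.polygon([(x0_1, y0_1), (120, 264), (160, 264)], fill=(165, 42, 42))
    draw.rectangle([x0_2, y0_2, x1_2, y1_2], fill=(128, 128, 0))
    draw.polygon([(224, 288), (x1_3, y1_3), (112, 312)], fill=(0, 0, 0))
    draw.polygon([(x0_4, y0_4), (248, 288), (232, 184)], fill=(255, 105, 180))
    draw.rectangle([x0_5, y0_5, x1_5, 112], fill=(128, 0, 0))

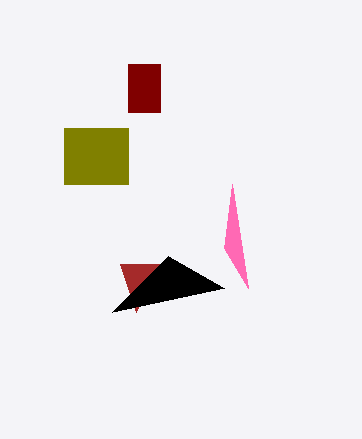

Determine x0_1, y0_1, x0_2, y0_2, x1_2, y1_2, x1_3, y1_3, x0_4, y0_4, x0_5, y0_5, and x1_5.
x0_1 = 136, y0_1 = 312, x0_2 = 64, y0_2 = 128, x1_2 = 128, y1_2 = 184, x1_3 = 168, y1_3 = 256, x0_4 = 224, y0_4 = 248, x0_5 = 128, y0_5 = 64, x1_5 = 160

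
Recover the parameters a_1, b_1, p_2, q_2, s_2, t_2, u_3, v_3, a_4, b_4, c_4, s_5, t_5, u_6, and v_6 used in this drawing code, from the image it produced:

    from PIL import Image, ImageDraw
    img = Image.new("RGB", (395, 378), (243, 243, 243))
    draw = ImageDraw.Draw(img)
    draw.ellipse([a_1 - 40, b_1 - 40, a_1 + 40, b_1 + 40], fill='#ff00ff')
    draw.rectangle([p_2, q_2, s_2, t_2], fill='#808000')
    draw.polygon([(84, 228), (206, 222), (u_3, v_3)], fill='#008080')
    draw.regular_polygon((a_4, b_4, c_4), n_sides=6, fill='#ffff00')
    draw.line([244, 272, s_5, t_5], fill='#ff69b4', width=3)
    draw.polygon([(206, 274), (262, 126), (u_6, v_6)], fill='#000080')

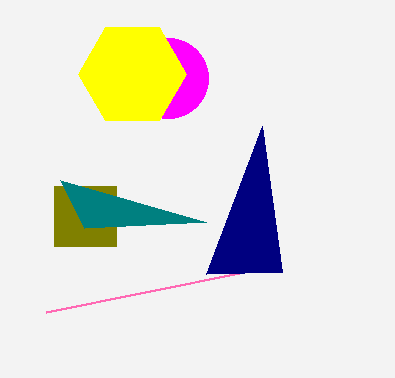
a_1 = 168, b_1 = 78, p_2 = 54, q_2 = 186, s_2 = 116, t_2 = 246, u_3 = 60, v_3 = 180, a_4 = 132, b_4 = 74, c_4 = 54, s_5 = 46, t_5 = 312, u_6 = 282, v_6 = 272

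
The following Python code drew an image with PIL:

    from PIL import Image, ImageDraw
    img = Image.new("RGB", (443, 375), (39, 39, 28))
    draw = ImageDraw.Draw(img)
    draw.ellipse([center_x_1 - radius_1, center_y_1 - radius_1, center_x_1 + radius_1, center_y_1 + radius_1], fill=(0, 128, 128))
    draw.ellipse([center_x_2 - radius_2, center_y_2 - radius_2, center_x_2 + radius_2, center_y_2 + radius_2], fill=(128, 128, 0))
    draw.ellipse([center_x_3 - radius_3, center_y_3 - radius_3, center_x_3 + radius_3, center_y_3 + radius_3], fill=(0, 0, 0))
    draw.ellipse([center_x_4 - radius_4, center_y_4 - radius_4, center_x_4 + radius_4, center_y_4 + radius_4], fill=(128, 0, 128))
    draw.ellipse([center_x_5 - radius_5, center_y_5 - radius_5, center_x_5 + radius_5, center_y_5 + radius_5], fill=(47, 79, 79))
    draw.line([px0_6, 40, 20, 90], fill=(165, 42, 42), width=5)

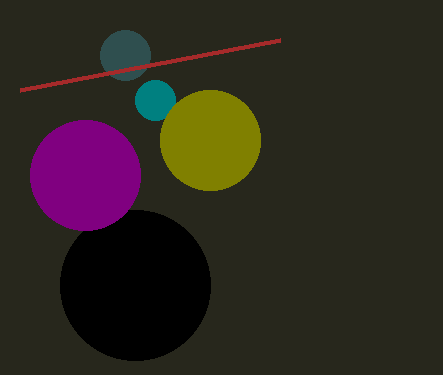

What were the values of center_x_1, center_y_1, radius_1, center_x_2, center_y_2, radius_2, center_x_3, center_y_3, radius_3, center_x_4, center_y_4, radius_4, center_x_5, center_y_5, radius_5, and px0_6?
center_x_1 = 155, center_y_1 = 100, radius_1 = 20, center_x_2 = 210, center_y_2 = 140, radius_2 = 50, center_x_3 = 135, center_y_3 = 285, radius_3 = 75, center_x_4 = 85, center_y_4 = 175, radius_4 = 55, center_x_5 = 125, center_y_5 = 55, radius_5 = 25, px0_6 = 280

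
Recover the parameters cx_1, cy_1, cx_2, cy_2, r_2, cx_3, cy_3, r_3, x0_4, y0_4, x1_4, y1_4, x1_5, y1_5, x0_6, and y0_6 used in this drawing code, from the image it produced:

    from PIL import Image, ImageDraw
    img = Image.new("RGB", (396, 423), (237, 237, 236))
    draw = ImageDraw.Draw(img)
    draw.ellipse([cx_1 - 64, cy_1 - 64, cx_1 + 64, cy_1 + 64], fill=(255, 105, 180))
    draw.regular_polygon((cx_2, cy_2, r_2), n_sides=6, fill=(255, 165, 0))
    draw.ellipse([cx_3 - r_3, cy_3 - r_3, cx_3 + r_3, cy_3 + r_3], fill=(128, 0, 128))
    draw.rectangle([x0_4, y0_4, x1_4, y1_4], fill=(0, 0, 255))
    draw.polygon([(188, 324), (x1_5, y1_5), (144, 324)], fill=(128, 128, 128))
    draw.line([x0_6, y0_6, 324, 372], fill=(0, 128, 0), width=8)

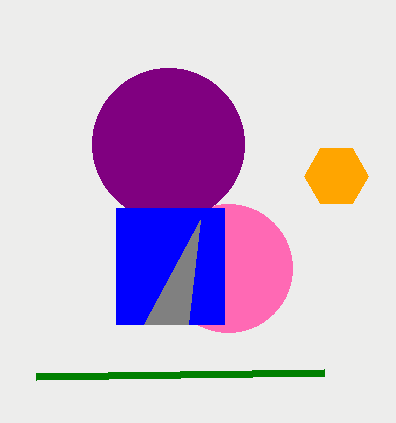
cx_1 = 228
cy_1 = 268
cx_2 = 336
cy_2 = 176
r_2 = 32
cx_3 = 168
cy_3 = 144
r_3 = 76
x0_4 = 116
y0_4 = 208
x1_4 = 224
y1_4 = 324
x1_5 = 200
y1_5 = 220
x0_6 = 36
y0_6 = 376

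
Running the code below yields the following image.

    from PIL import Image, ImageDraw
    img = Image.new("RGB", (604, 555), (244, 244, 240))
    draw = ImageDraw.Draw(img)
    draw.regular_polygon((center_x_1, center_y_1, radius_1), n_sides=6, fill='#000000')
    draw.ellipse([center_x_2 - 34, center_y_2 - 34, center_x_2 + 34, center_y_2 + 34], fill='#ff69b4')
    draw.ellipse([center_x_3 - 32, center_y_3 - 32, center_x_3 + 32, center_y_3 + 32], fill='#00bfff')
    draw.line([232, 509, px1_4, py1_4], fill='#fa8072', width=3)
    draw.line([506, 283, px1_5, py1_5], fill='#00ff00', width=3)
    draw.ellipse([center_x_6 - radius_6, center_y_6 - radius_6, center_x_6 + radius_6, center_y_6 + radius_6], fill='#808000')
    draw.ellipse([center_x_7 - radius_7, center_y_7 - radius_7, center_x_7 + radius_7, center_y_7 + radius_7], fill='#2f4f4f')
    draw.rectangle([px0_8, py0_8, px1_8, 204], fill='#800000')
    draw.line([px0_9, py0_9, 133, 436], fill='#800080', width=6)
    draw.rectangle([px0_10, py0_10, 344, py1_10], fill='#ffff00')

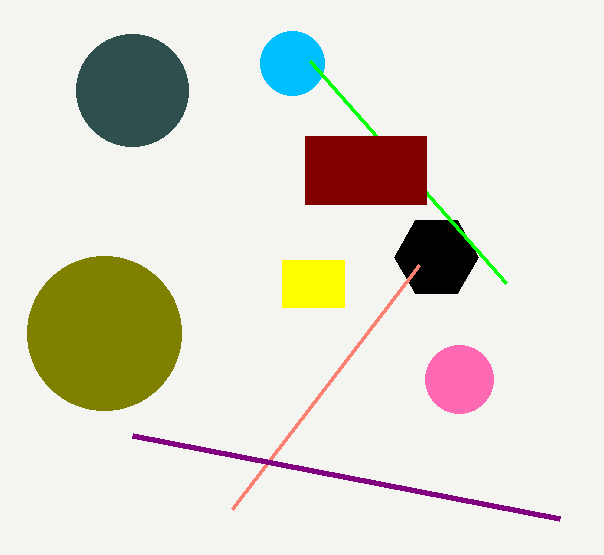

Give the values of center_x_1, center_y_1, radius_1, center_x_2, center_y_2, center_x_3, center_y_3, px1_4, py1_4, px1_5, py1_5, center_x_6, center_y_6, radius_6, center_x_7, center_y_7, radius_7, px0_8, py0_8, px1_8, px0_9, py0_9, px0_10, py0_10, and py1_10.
center_x_1 = 436
center_y_1 = 257
radius_1 = 42
center_x_2 = 459
center_y_2 = 379
center_x_3 = 292
center_y_3 = 63
px1_4 = 419
py1_4 = 265
px1_5 = 310
py1_5 = 61
center_x_6 = 104
center_y_6 = 333
radius_6 = 77
center_x_7 = 132
center_y_7 = 90
radius_7 = 56
px0_8 = 305
py0_8 = 136
px1_8 = 426
px0_9 = 560
py0_9 = 519
px0_10 = 282
py0_10 = 260
py1_10 = 307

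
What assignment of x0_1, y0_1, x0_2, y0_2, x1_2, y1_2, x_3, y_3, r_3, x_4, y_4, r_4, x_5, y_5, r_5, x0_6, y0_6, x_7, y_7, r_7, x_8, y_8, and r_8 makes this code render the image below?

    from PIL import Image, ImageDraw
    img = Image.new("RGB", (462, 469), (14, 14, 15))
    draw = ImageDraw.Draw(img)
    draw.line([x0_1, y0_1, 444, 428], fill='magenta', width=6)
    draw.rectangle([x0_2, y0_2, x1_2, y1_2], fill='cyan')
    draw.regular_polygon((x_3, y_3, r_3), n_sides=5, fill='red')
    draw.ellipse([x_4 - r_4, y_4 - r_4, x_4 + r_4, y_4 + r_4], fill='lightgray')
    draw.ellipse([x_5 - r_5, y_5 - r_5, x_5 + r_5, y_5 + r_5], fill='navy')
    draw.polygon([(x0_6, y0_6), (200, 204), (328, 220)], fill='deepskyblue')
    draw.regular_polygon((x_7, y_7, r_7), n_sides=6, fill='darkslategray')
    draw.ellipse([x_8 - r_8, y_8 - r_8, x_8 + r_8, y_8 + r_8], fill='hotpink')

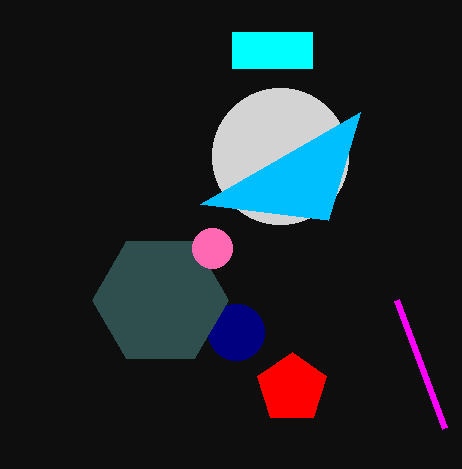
x0_1 = 396; y0_1 = 300; x0_2 = 232; y0_2 = 32; x1_2 = 312; y1_2 = 68; x_3 = 292; y_3 = 388; r_3 = 36; x_4 = 280; y_4 = 156; r_4 = 68; x_5 = 236; y_5 = 332; r_5 = 28; x0_6 = 360; y0_6 = 112; x_7 = 160; y_7 = 300; r_7 = 68; x_8 = 212; y_8 = 248; r_8 = 20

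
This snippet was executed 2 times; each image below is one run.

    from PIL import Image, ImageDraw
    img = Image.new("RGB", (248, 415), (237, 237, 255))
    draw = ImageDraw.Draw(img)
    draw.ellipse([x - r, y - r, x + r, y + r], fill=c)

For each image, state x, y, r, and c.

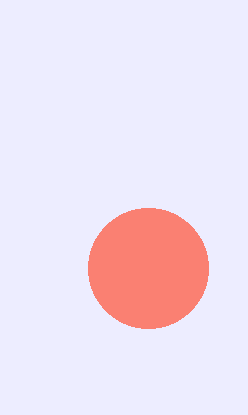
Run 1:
x = 148, y = 268, r = 60, c = 'salmon'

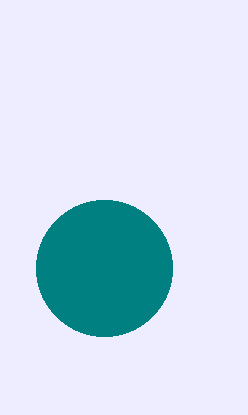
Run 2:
x = 104
y = 268
r = 68
c = 'teal'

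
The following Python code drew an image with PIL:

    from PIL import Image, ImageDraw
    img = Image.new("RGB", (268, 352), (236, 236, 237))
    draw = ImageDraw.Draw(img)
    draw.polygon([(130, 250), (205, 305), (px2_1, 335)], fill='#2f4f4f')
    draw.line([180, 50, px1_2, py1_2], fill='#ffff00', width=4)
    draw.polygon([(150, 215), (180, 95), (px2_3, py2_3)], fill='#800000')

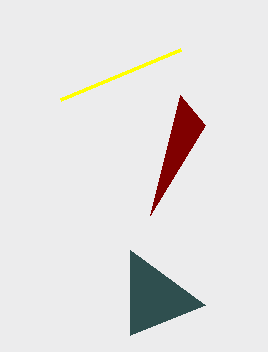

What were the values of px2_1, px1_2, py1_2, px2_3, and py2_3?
px2_1 = 130, px1_2 = 60, py1_2 = 100, px2_3 = 205, py2_3 = 125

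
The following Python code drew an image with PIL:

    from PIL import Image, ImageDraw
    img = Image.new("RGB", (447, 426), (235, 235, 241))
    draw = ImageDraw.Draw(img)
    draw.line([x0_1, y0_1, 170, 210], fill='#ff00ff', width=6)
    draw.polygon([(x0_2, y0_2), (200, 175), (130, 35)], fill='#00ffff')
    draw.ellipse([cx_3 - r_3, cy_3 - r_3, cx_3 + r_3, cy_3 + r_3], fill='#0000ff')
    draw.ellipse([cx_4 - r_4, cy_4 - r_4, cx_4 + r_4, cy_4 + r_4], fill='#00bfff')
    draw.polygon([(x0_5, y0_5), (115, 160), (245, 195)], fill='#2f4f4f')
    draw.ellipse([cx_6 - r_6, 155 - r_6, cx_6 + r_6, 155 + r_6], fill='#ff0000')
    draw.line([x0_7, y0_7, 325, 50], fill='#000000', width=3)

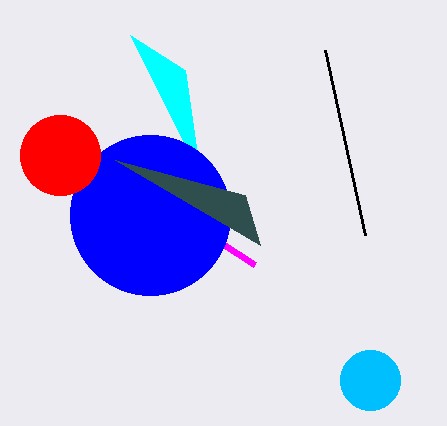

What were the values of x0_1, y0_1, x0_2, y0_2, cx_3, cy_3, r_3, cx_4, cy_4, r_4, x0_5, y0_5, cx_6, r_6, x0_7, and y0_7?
x0_1 = 255; y0_1 = 265; x0_2 = 185; y0_2 = 70; cx_3 = 150; cy_3 = 215; r_3 = 80; cx_4 = 370; cy_4 = 380; r_4 = 30; x0_5 = 260; y0_5 = 245; cx_6 = 60; r_6 = 40; x0_7 = 365; y0_7 = 235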